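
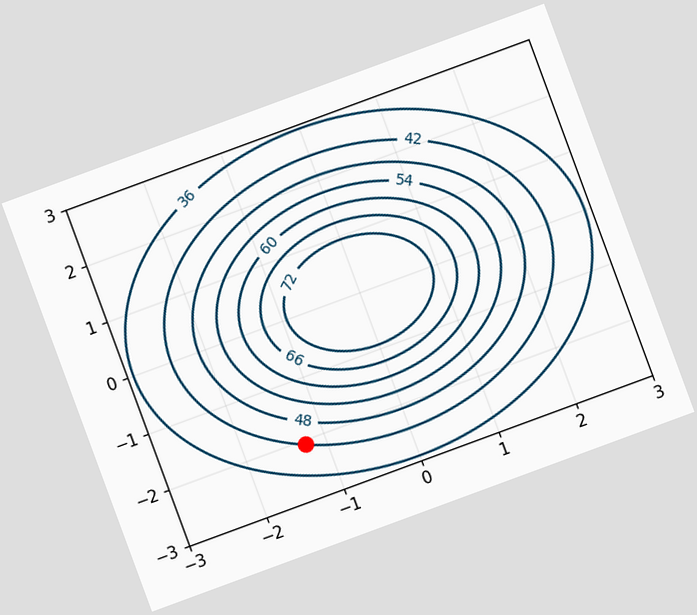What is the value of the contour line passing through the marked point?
The chart is tilted about 20° counter-clockwise. The marked point sits on the contour labelled 42.

42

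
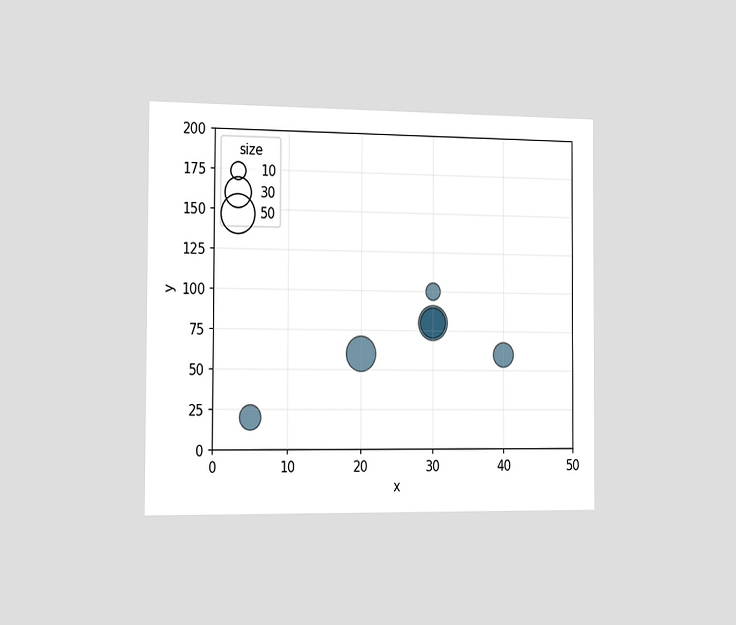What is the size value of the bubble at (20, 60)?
40

The chart is viewed slightly from the left. Matching the bubble at (20, 60) against the size legend gives 40.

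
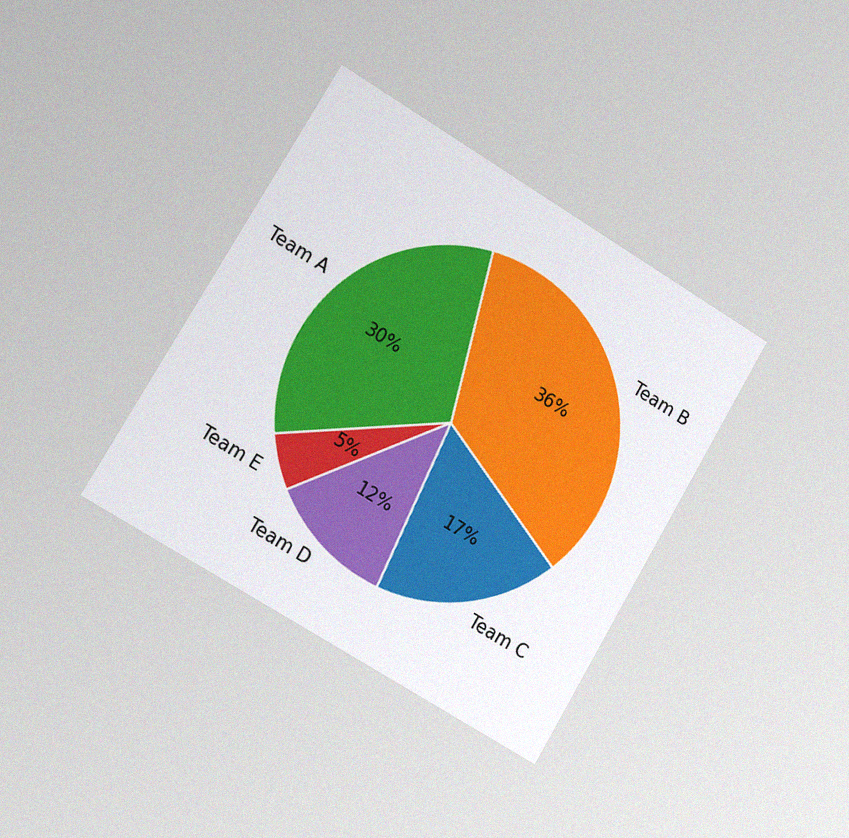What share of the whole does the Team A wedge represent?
30%

The chart is tilted about 31° clockwise and viewed slightly from the left, with some photo noise. The Team A slice takes up 30% of the pie.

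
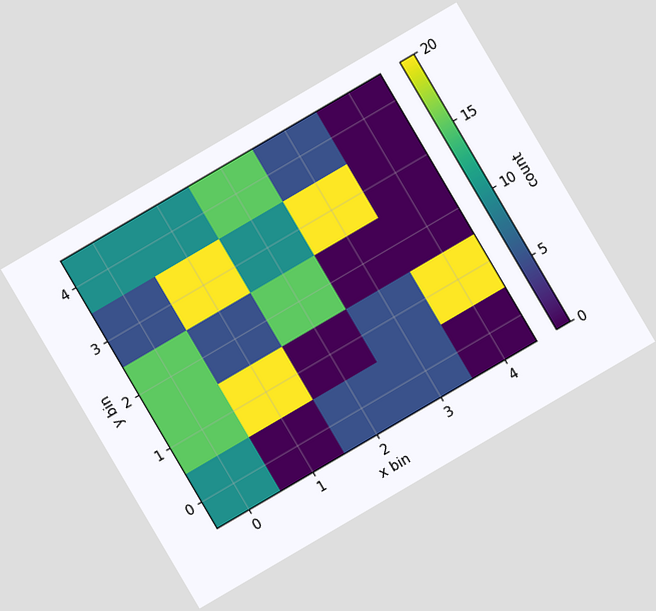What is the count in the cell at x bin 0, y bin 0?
10

The chart is tilted about 30° counter-clockwise. Matching the cell (0, 0) against the colorbar gives 10.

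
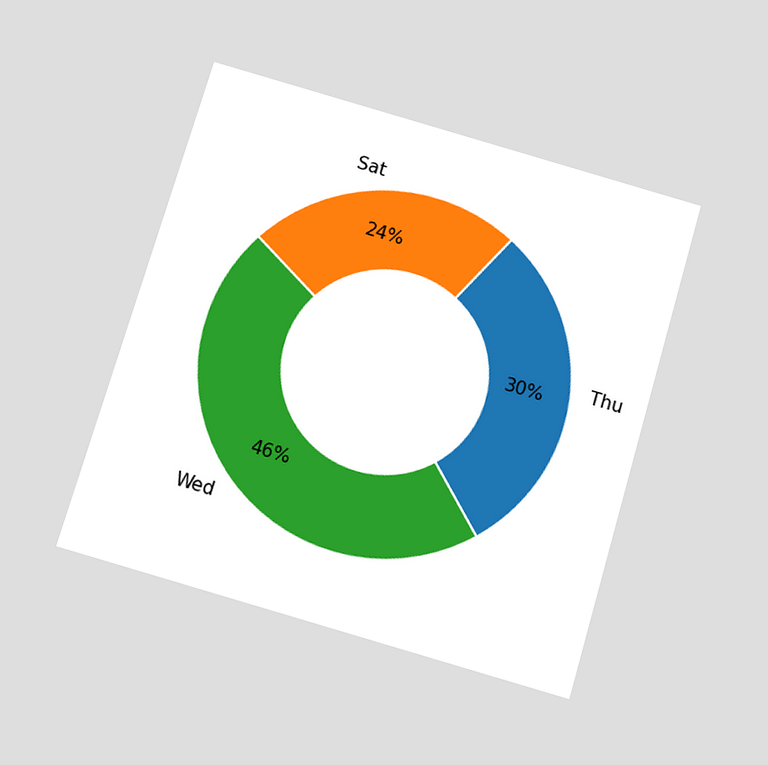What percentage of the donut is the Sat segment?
24%

The chart is tilted about 16° clockwise and viewed slightly from below. The Sat segment takes up 24% of the ring.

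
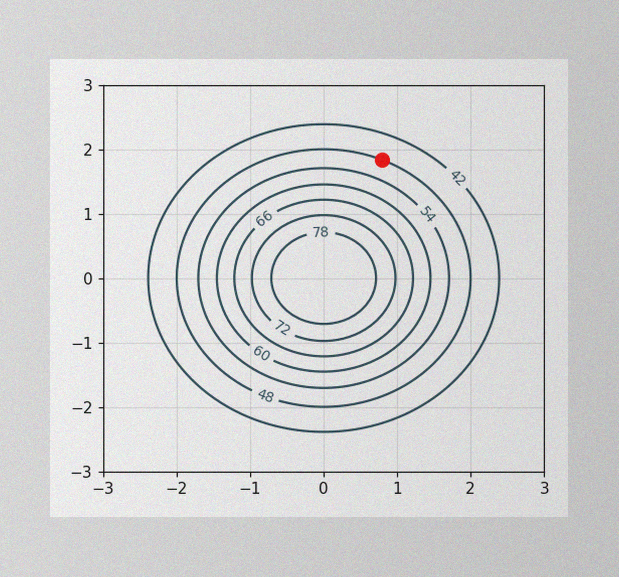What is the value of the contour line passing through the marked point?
48

The image has some photo noise and uneven lighting. The marked point sits on the contour labelled 48.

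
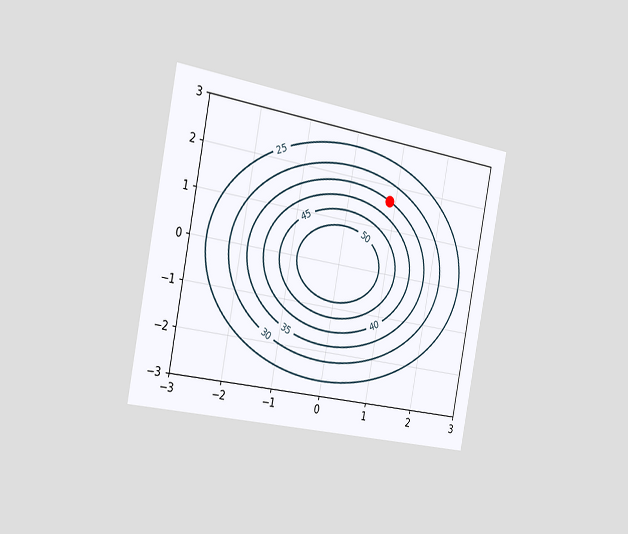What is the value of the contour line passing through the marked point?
35

The chart is tilted about 11° clockwise and viewed slightly from the left. The marked point sits on the contour labelled 35.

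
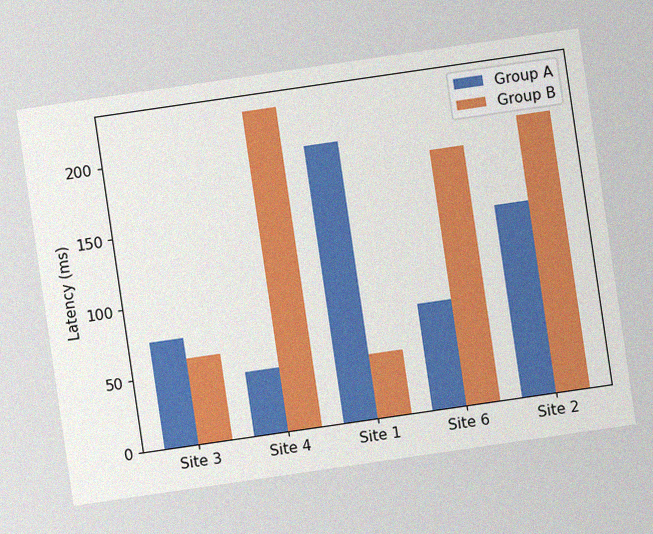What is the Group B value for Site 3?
The chart is tilted about 8° counter-clockwise, with some photo noise. The Group B bar at Site 3 reaches 60ms on the y-axis.

60ms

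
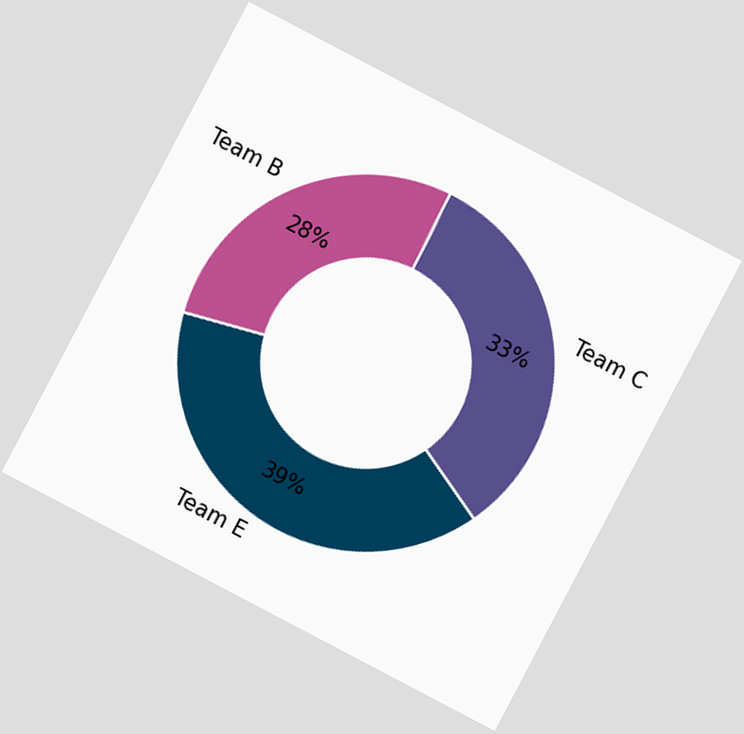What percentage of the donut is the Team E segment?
39%

The chart is tilted about 28° clockwise. The Team E segment takes up 39% of the ring.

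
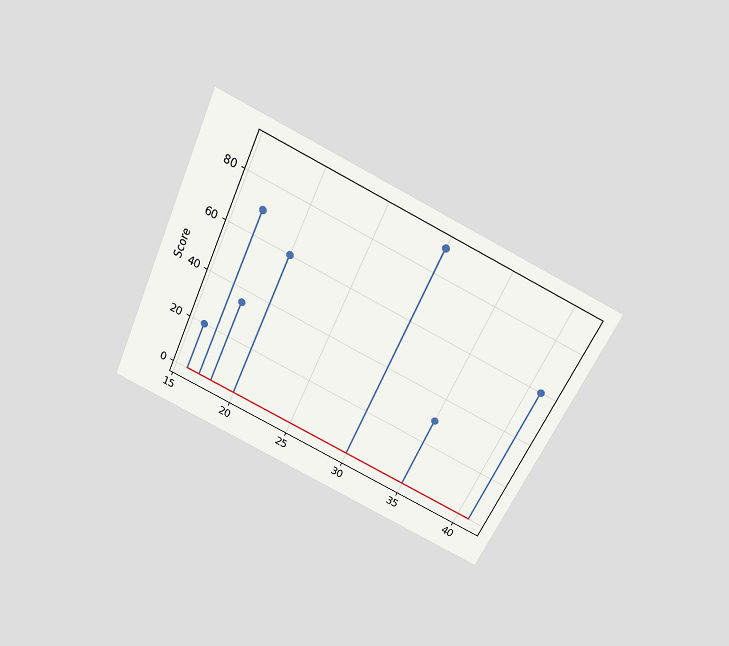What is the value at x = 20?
60

The chart is tilted about 25° clockwise and viewed slightly from above. The stem at x=20 reaches 60.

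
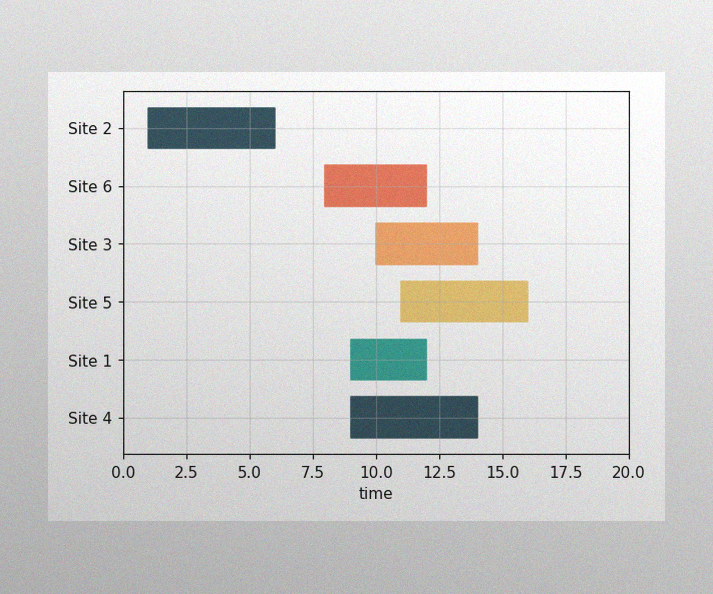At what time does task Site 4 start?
The image has some photo noise and uneven lighting. The Site 4 bar begins at t=9.

9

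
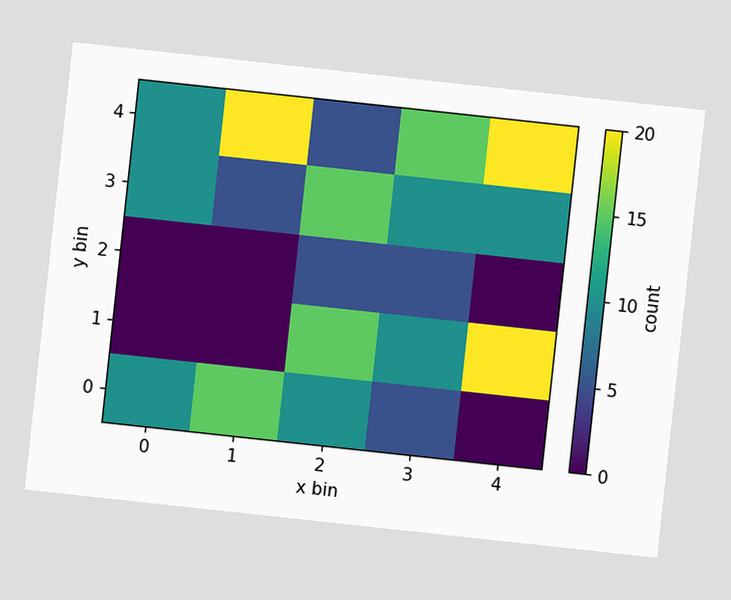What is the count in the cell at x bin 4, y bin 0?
0

The chart is tilted about 6° clockwise. Matching the cell (4, 0) against the colorbar gives 0.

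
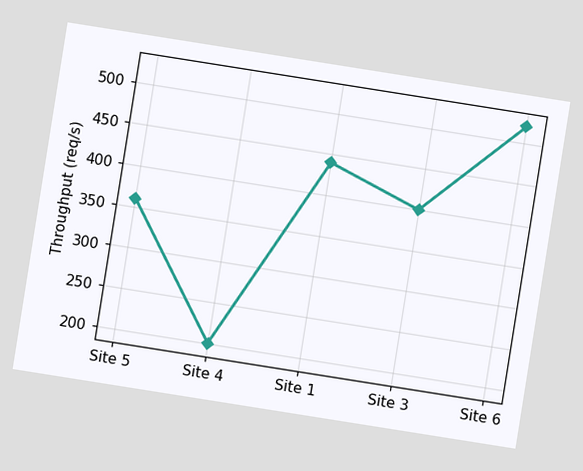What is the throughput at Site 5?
360req/s

The chart is tilted about 9° clockwise. At Site 5, the line is at 360req/s.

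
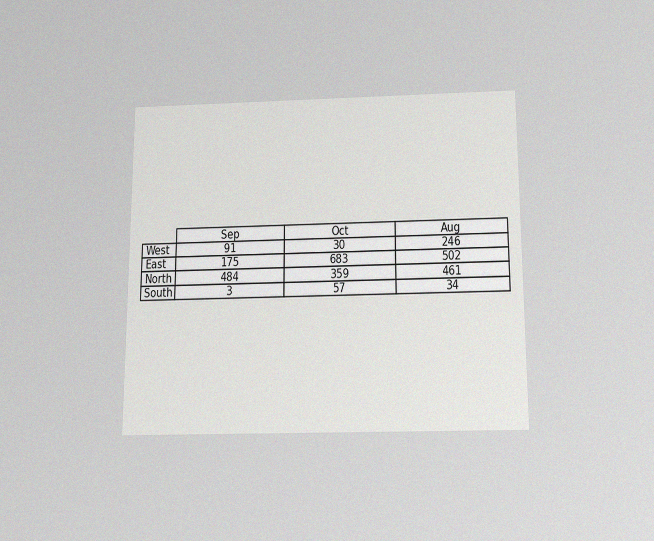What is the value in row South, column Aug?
The chart is viewed slightly from below, with some photo noise. The (South, Aug) cell reads 34.

34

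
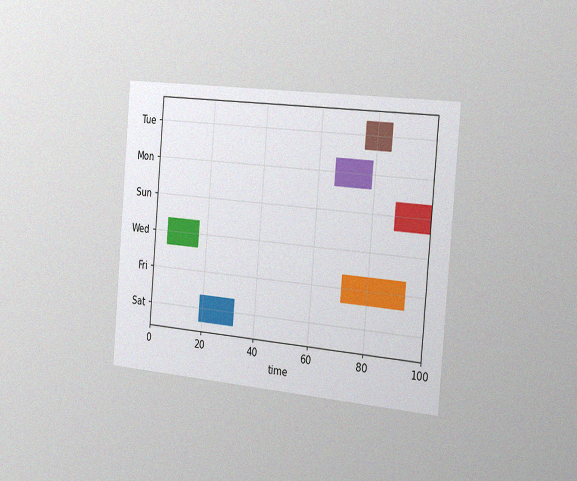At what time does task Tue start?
The chart is tilted about 5° clockwise and viewed slightly from the right, with some photo noise. The Tue bar begins at t=76.

76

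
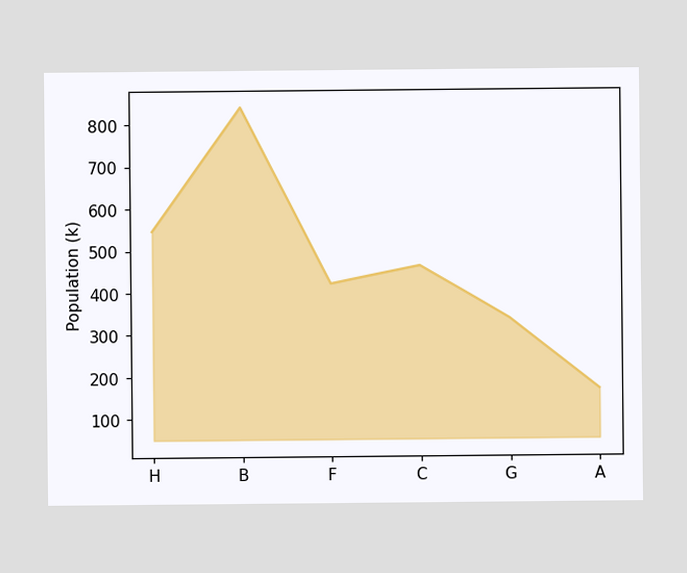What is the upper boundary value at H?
At H the upper boundary is at 546k.

546k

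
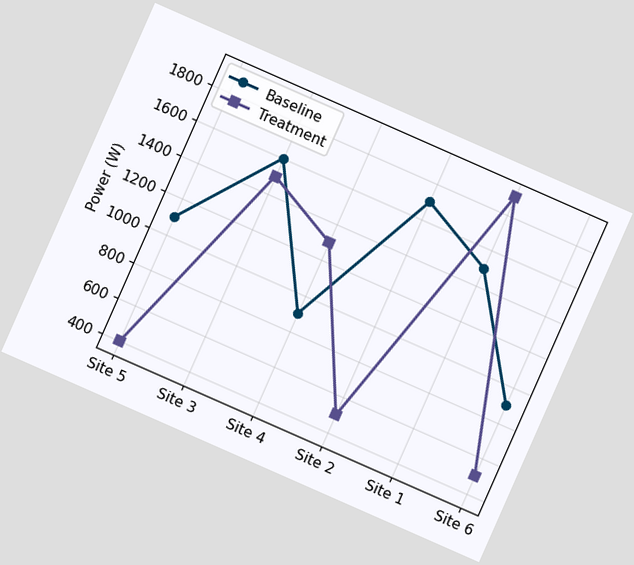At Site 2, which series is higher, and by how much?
The chart is tilted about 24° clockwise. At Site 2, Baseline sits above the other line by 1200W.

Baseline, by 1200W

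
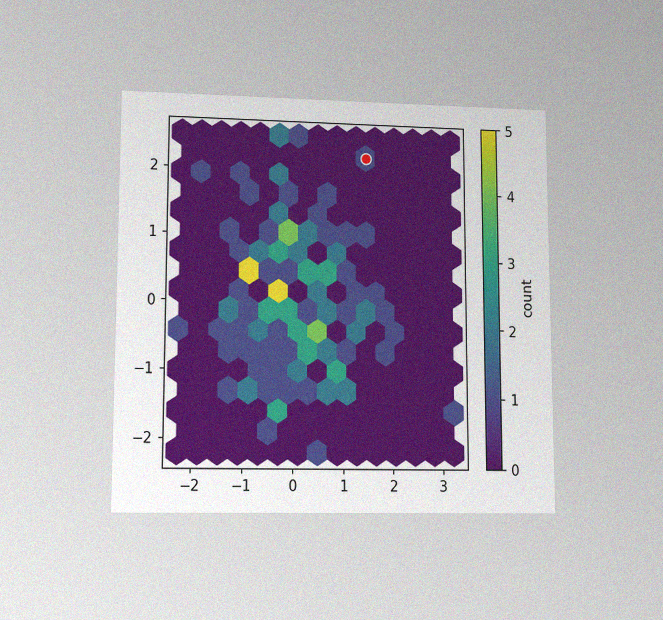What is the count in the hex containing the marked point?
1

The chart is viewed at a slight angle, with some photo noise. The marked hex reads 1 on the colorbar.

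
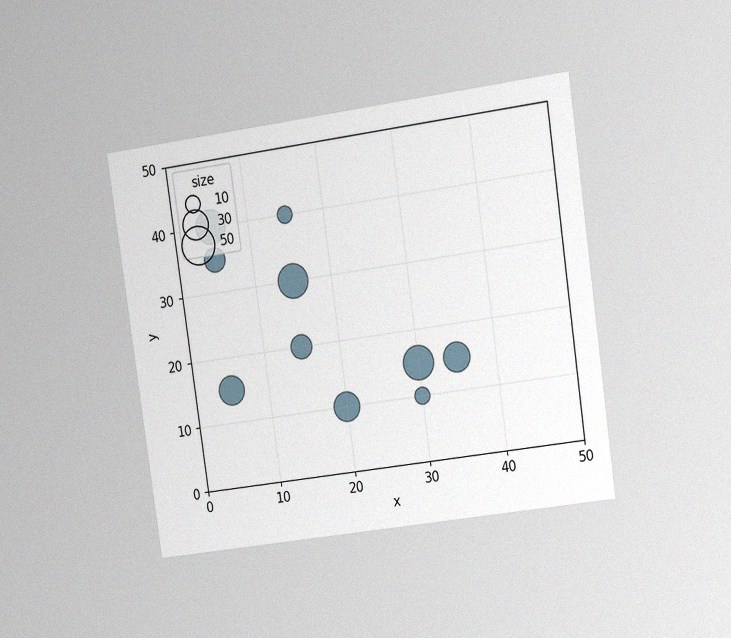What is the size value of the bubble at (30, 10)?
The chart is tilted about 8° counter-clockwise and viewed at a slight angle, with some photo noise. Matching the bubble at (30, 10) against the size legend gives 10.

10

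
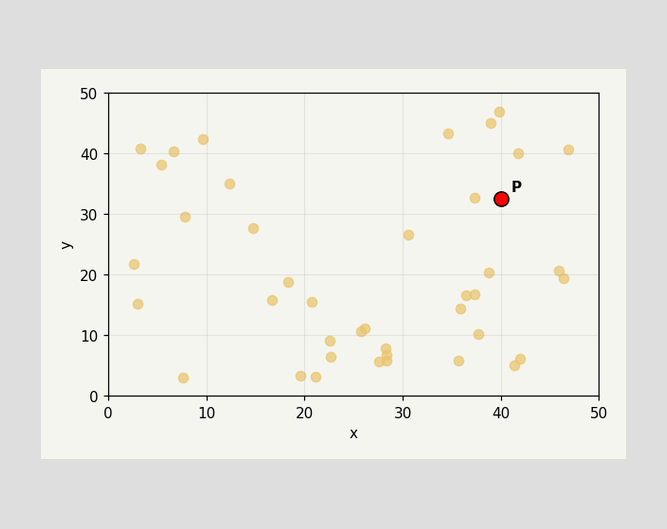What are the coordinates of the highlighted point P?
Following the gridlines from P to each axis, P sits at (40, 32.5).

(40, 32.5)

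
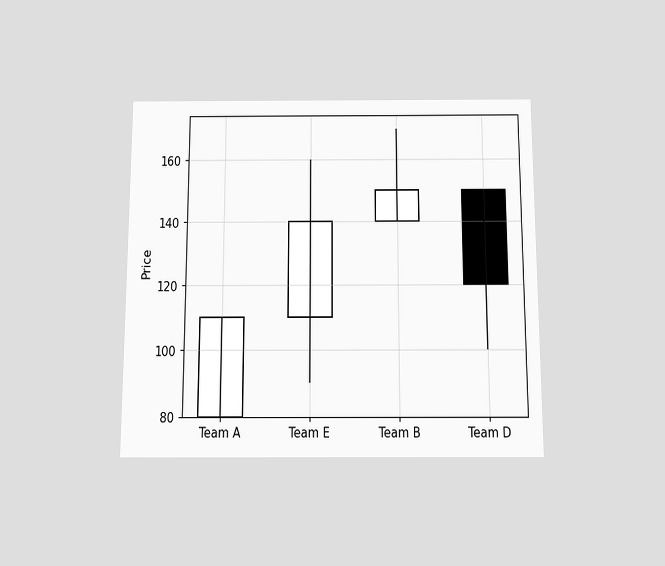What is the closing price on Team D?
120

The chart is viewed slightly from below. The Team D candle closes at 120.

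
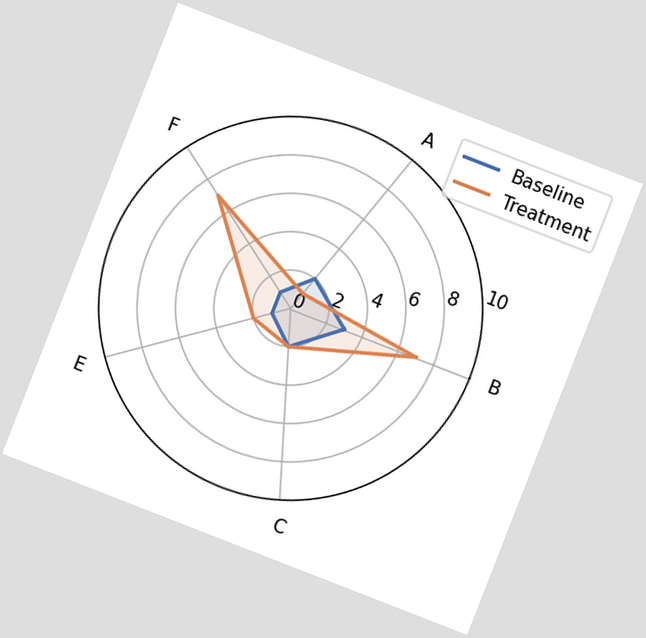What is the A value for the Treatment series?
1

The chart is tilted about 21° clockwise. On the A axis, Treatment reaches 1.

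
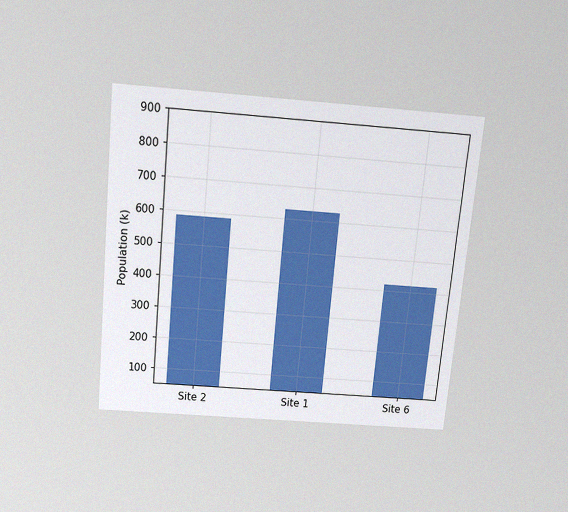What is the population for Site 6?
420k

The chart is tilted about 5° clockwise and viewed slightly from above, with some photo noise. Reading along the chart's y-axis, the Site 6 bar reaches 420k.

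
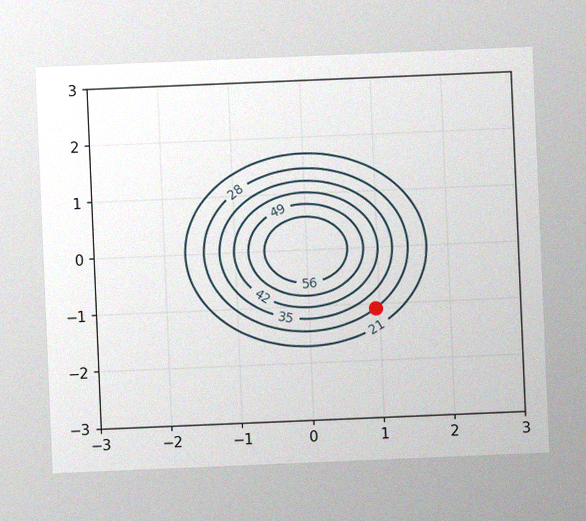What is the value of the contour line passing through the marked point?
28

The chart is tilted about 2° counter-clockwise, with some photo noise. The marked point sits on the contour labelled 28.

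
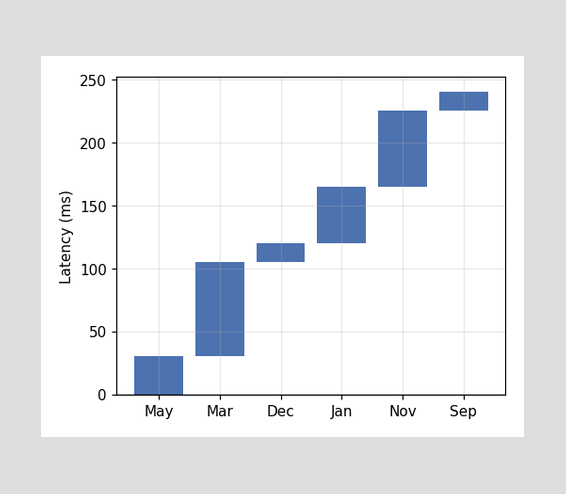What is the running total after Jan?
165ms

After Jan the running total reaches 165ms.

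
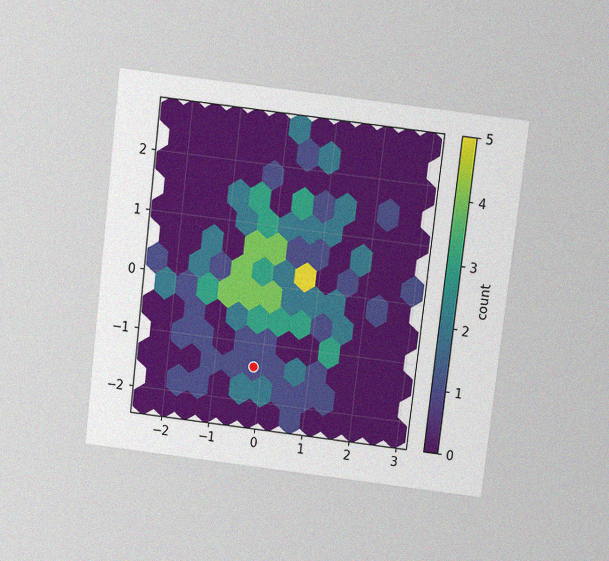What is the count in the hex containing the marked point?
1

The chart is tilted about 7° clockwise and viewed slightly from above, with some photo noise. The marked hex reads 1 on the colorbar.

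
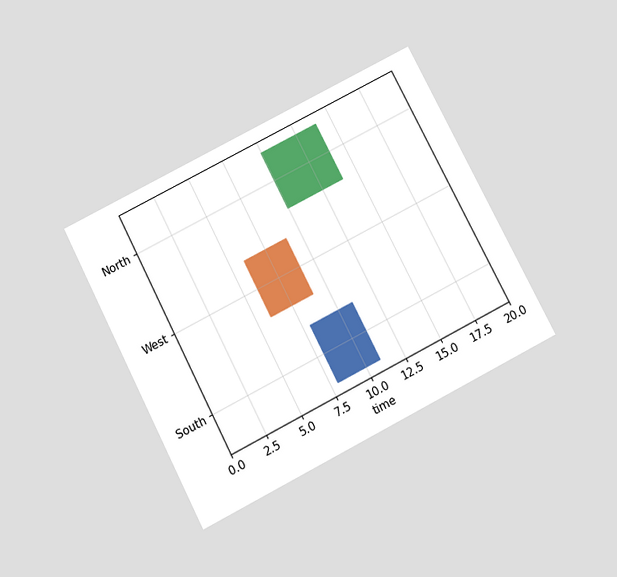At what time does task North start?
10

The chart is tilted about 27° counter-clockwise and viewed slightly from below. The North bar begins at t=10.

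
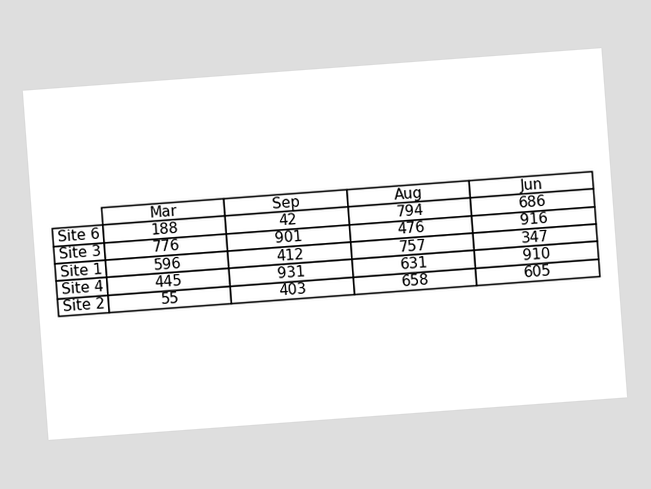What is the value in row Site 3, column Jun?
The chart is tilted about 4° counter-clockwise. The (Site 3, Jun) cell reads 916.

916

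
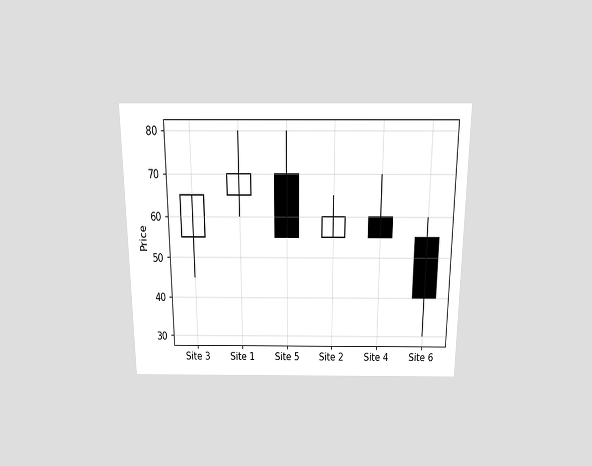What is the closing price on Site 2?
The chart is viewed slightly from above. The Site 2 candle closes at 60.

60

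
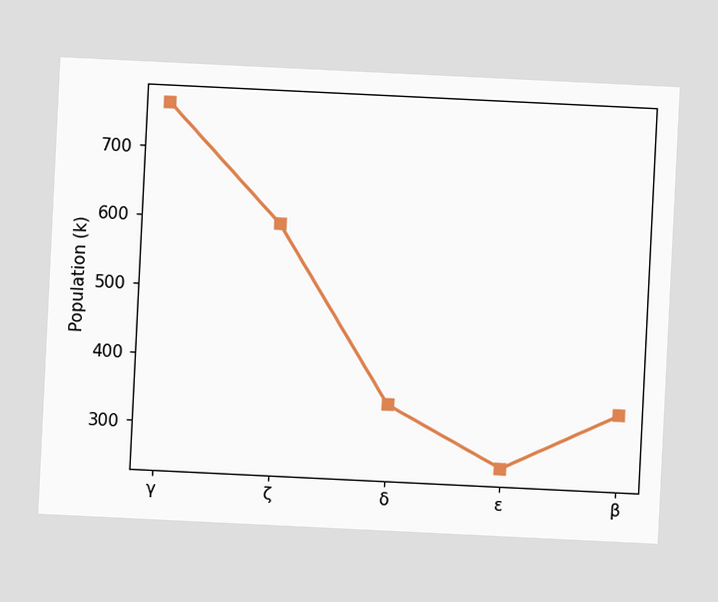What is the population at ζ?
595k

The chart is tilted about 3° clockwise. At ζ, the line is at 595k.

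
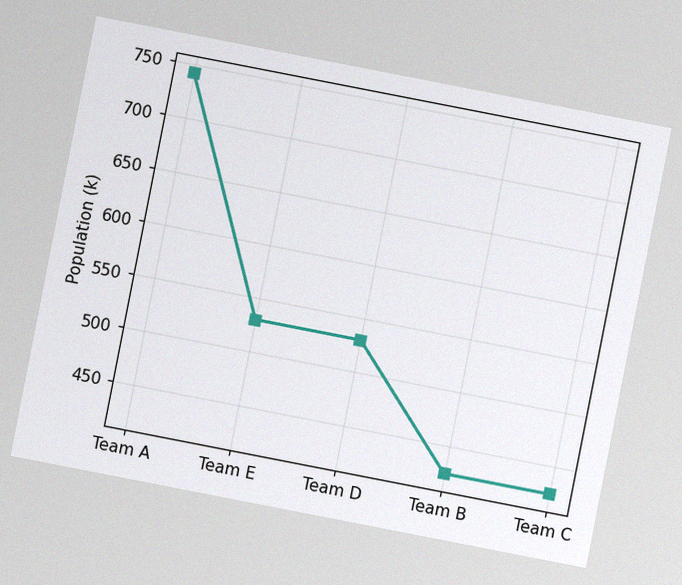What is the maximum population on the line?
The chart is tilted about 11° clockwise, with some photo noise. The highest point is at Team A, and reading across to the y-axis gives 742k.

742k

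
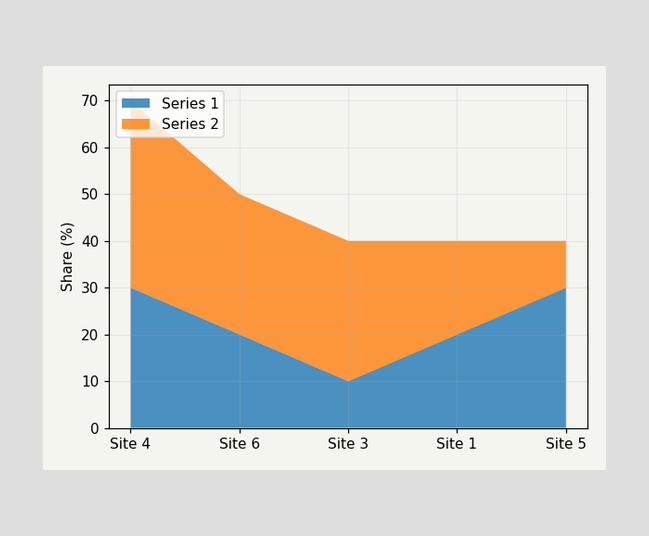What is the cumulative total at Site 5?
The stacked total at Site 5 reaches 40%.

40%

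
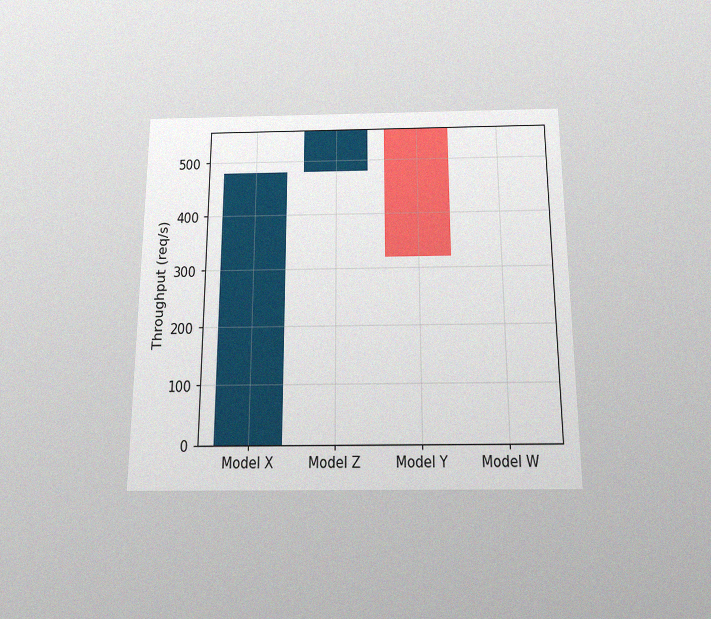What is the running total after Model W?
The chart is viewed slightly from below, with some photo noise. After Model W the running total reaches 320req/s.

320req/s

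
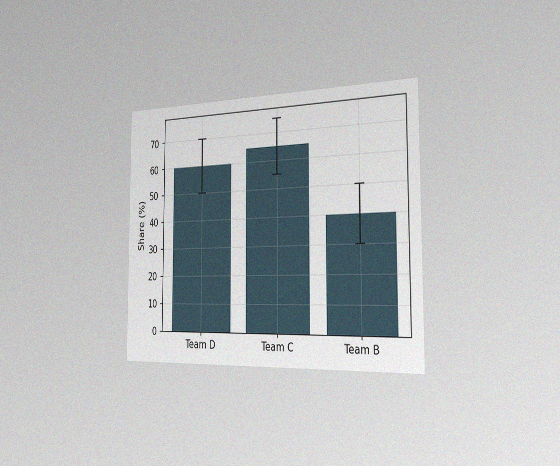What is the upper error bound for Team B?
The chart is viewed slightly from the right, with some photo noise. The Team B bar's upper whisker reaches 50%.

50%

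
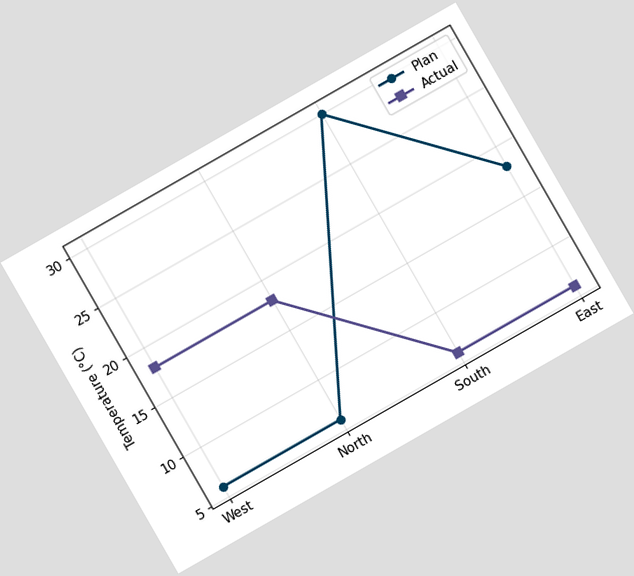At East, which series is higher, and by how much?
The chart is tilted about 30° counter-clockwise. At East, Plan sits above the other line by 12°C.

Plan, by 12°C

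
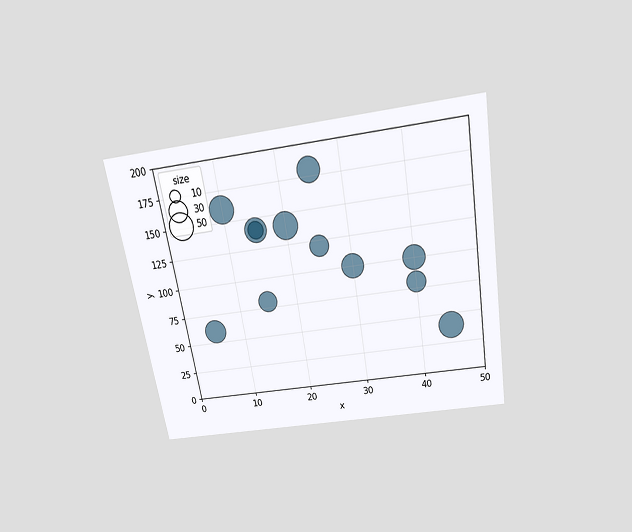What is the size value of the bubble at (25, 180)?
40

The chart is tilted about 10° counter-clockwise and viewed slightly from above. Matching the bubble at (25, 180) against the size legend gives 40.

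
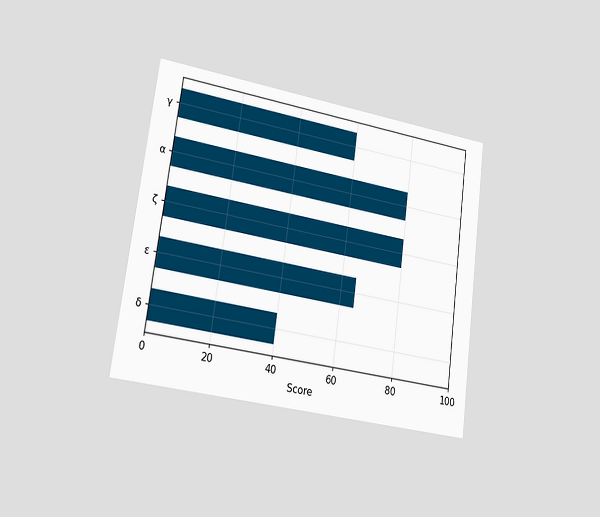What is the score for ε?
The chart is tilted about 8° clockwise and viewed slightly from the left. Reading along the chart's x-axis, the ε bar reaches 65.

65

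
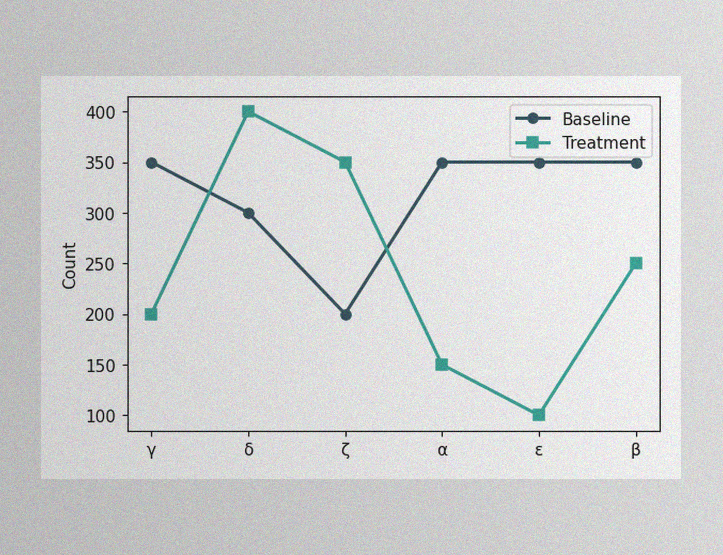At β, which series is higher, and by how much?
The image has some photo noise and uneven lighting. At β, Baseline sits above the other line by 100.

Baseline, by 100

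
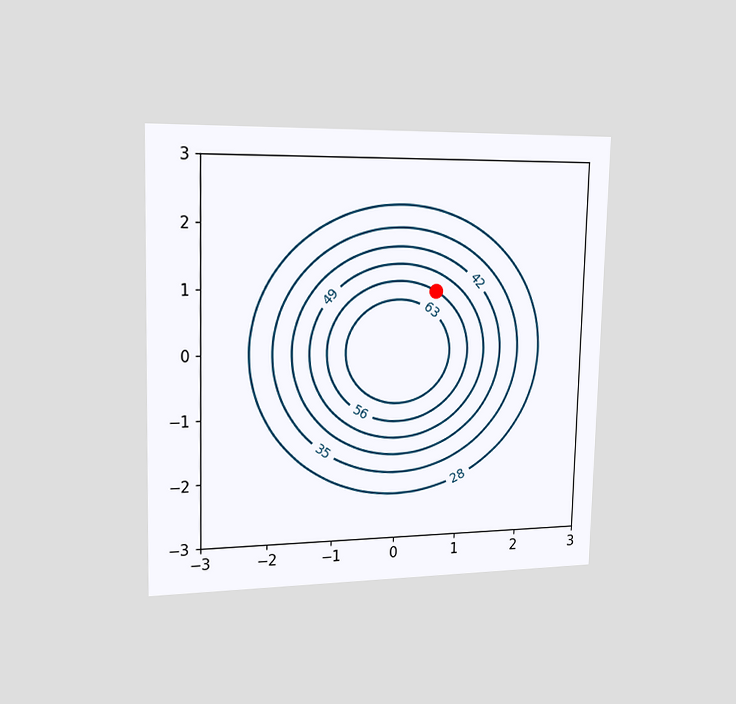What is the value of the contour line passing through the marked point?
The chart is viewed slightly from the left. The marked point sits on the contour labelled 56.

56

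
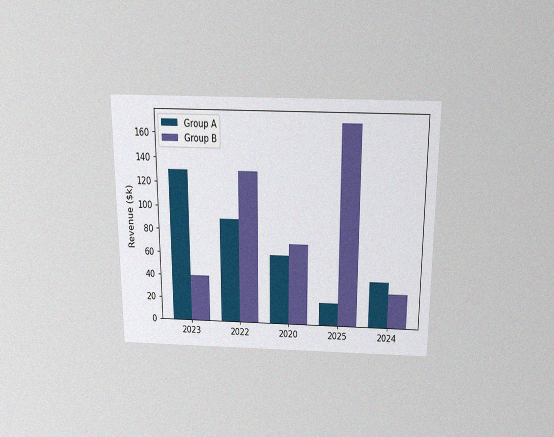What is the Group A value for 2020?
The chart is viewed slightly from above, with some photo noise. The Group A bar at 2020 reaches $60k on the y-axis.

$60k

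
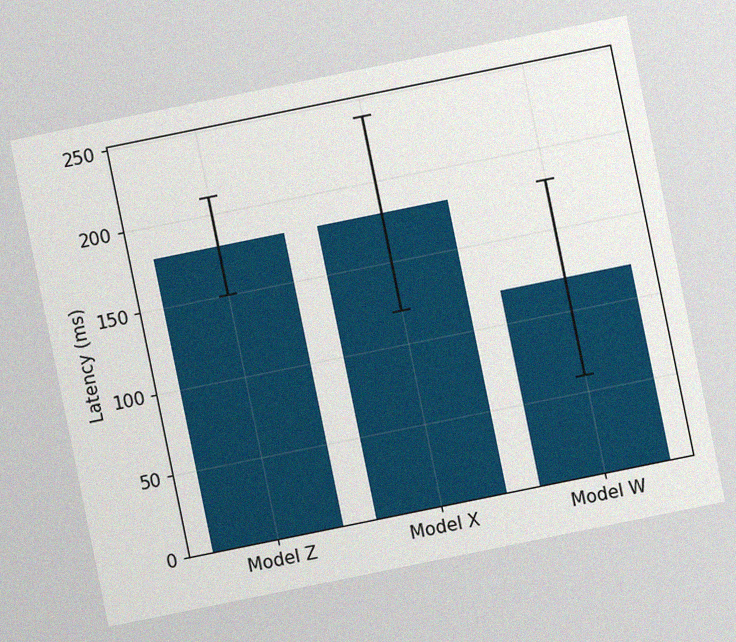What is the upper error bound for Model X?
The chart is tilted about 11° counter-clockwise, with some photo noise. The Model X bar's upper whisker reaches 240ms.

240ms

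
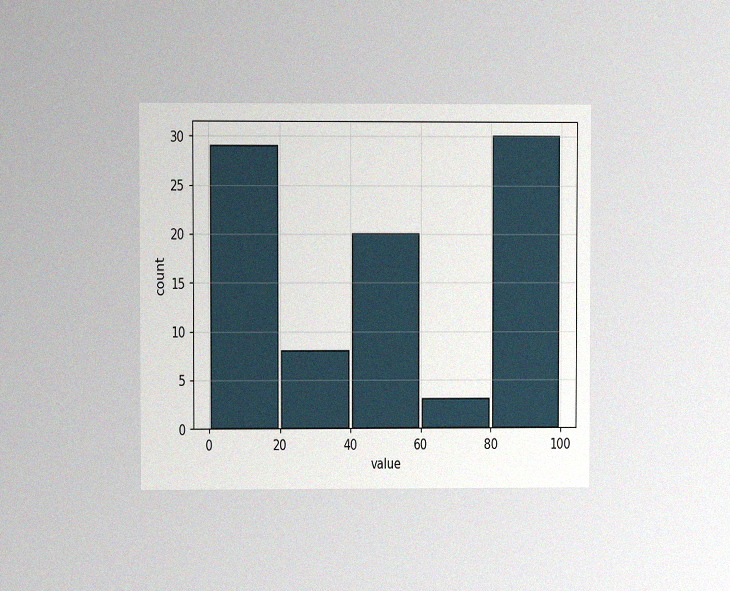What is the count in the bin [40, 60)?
The chart is viewed at a slight angle, with some photo noise. The [40, 60) bin has height 20.

20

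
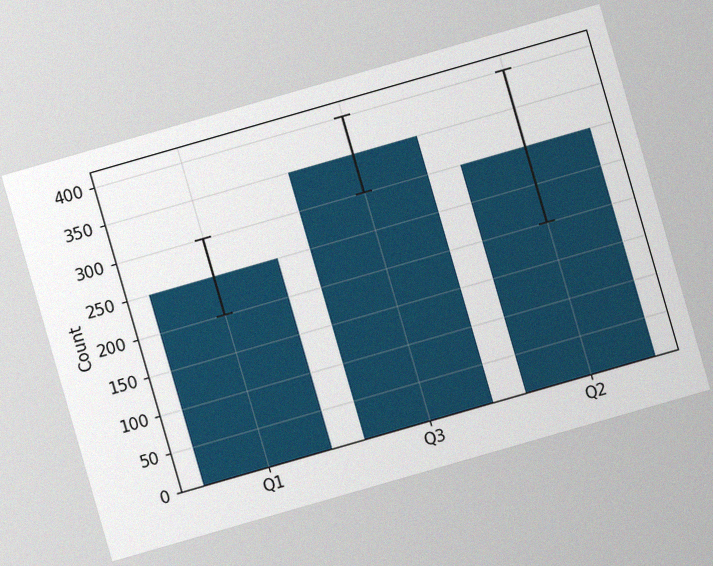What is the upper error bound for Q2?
The chart is tilted about 16° counter-clockwise, with some photo noise. The Q2 bar's upper whisker reaches 400.

400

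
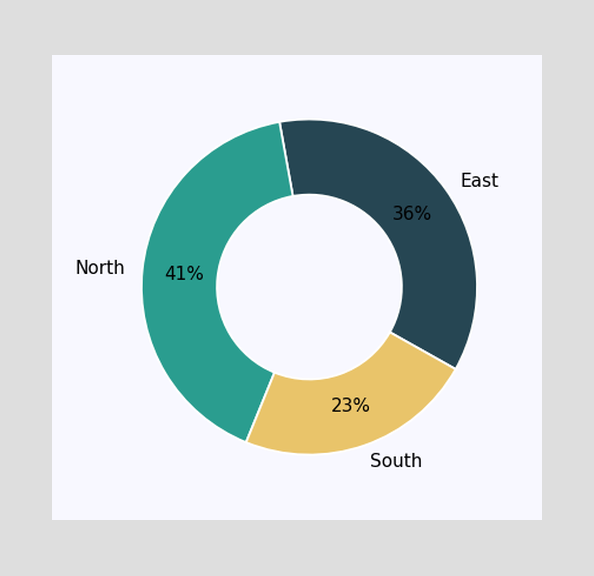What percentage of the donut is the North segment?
41%

The North segment takes up 41% of the ring.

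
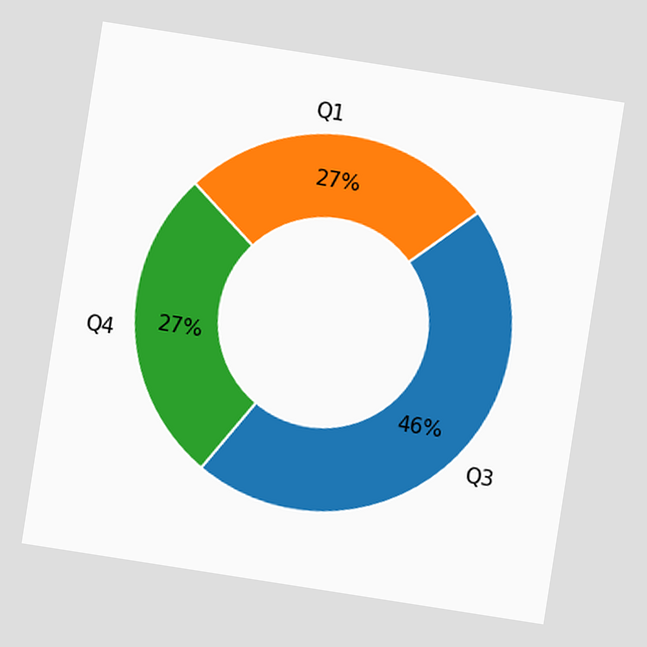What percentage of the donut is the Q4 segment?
The chart is tilted about 9° clockwise. The Q4 segment takes up 27% of the ring.

27%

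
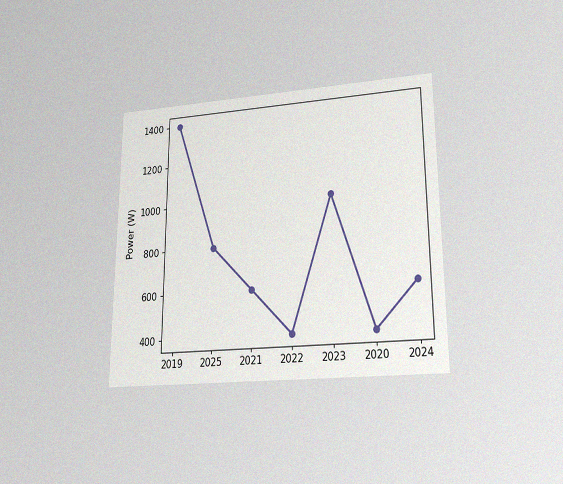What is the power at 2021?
600W

The chart is viewed at a slight angle, with some photo noise. At 2021, the line is at 600W.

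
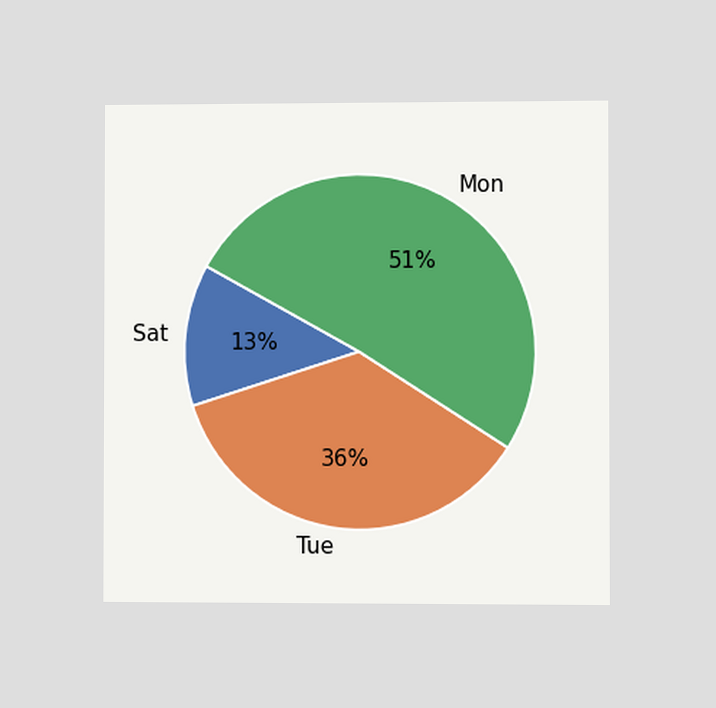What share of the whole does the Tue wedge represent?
36%

The chart is viewed at a slight angle. The Tue slice takes up 36% of the pie.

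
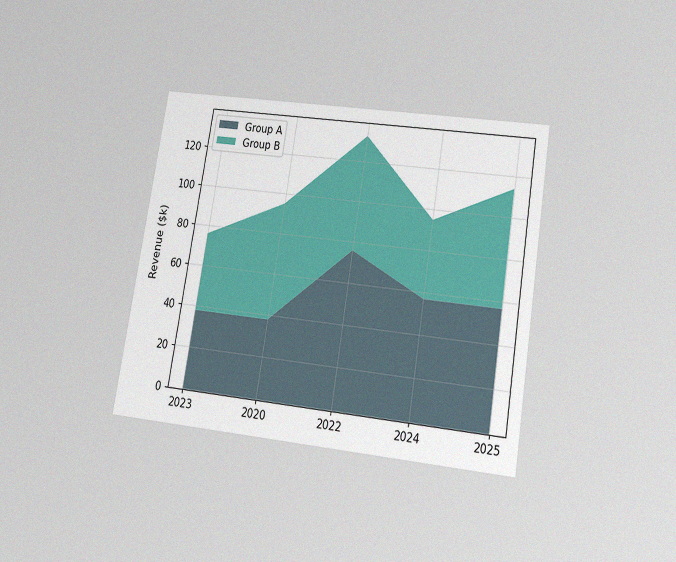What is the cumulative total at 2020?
The chart is tilted about 9° clockwise and viewed slightly from below, with some photo noise. The stacked total at 2020 reaches $95k.

$95k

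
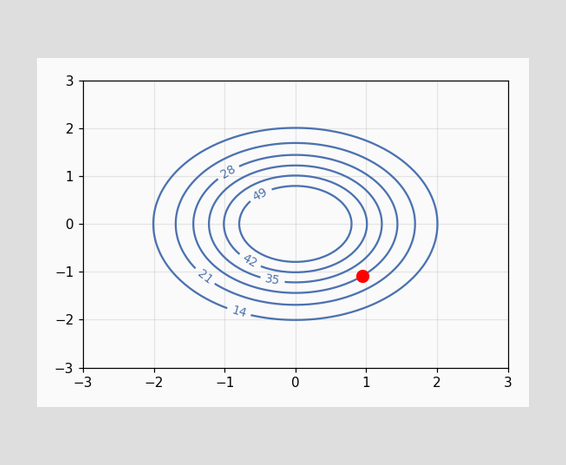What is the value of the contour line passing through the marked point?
28

The marked point sits on the contour labelled 28.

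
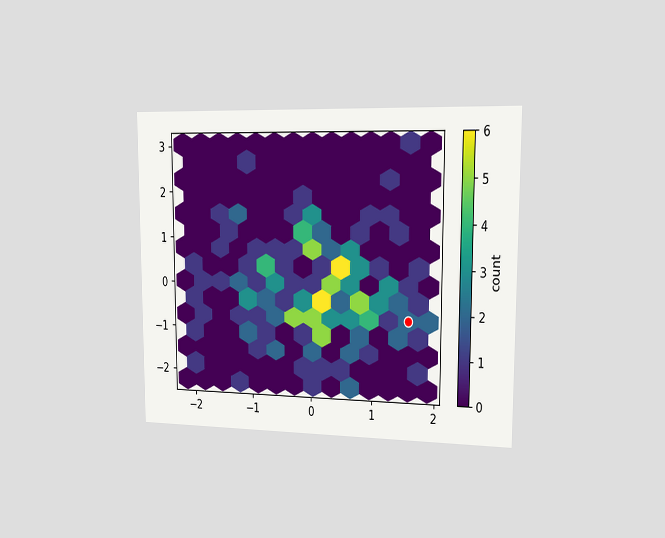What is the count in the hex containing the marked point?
2

The chart is viewed slightly from the right. The marked hex reads 2 on the colorbar.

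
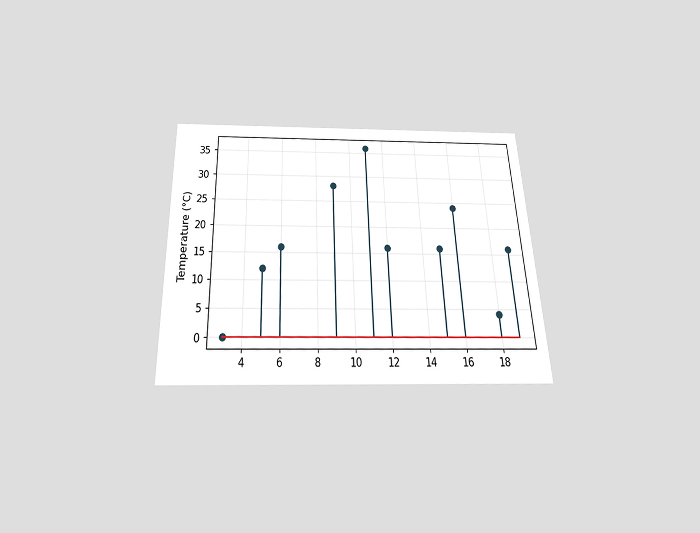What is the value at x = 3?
0°C

The chart is tilted about 2° counter-clockwise and viewed slightly from below. The stem at x=3 reaches 0°C.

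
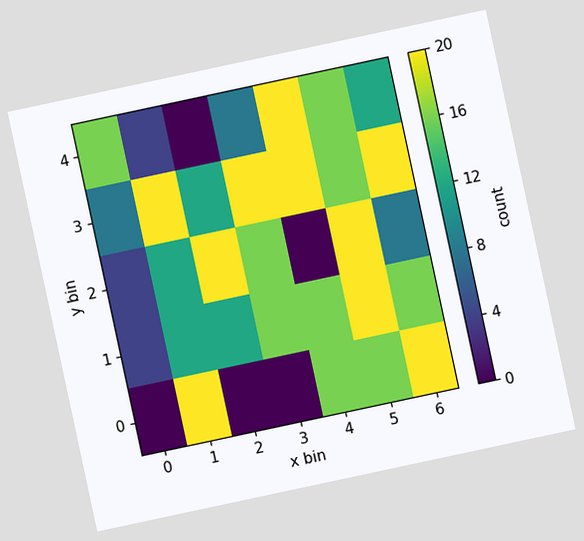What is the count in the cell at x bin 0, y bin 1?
4

The chart is tilted about 12° counter-clockwise. Matching the cell (0, 1) against the colorbar gives 4.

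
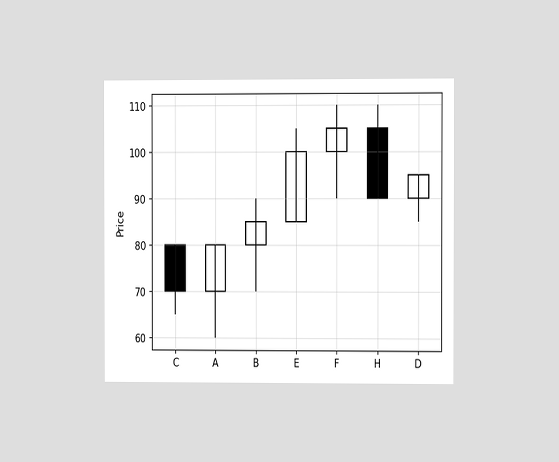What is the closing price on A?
80

The chart is viewed at a slight angle. The A candle closes at 80.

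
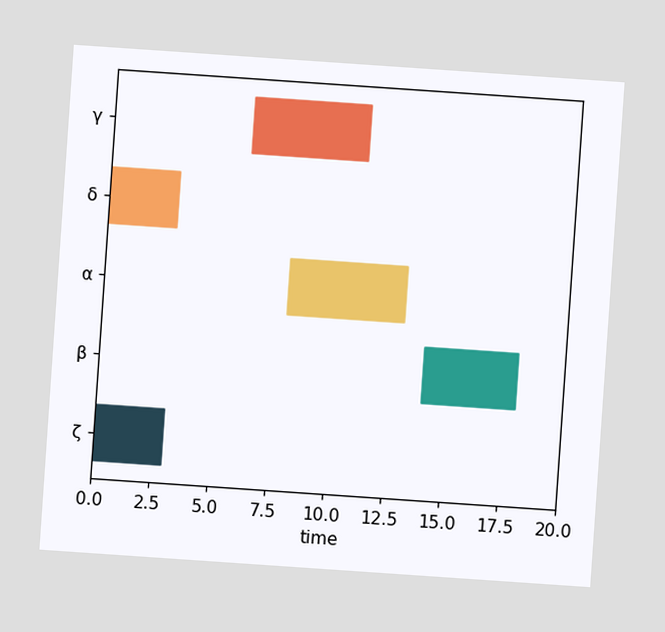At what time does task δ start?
The chart is tilted about 4° clockwise. The δ bar begins at t=0.

0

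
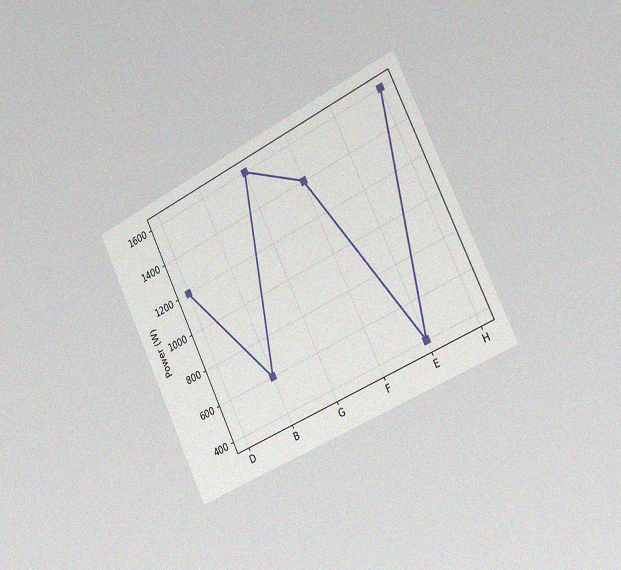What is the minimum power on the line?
400W

The chart is tilted about 26° counter-clockwise and viewed slightly from the right, with some photo noise. The lowest point is at E, and reading across to the y-axis gives 400W.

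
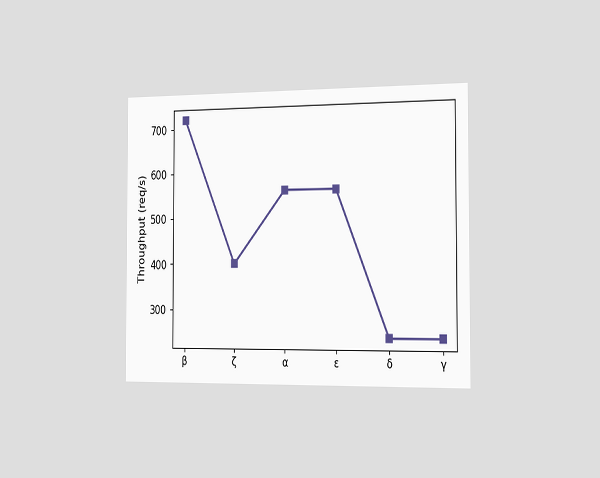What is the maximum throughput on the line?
720req/s

The chart is viewed slightly from the right. The highest point is at β, and reading across to the y-axis gives 720req/s.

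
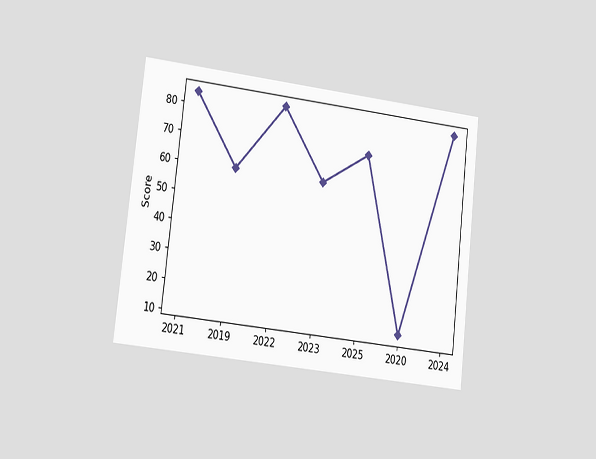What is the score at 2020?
12

The chart is tilted about 7° clockwise and viewed at a slight angle. At 2020, the line is at 12.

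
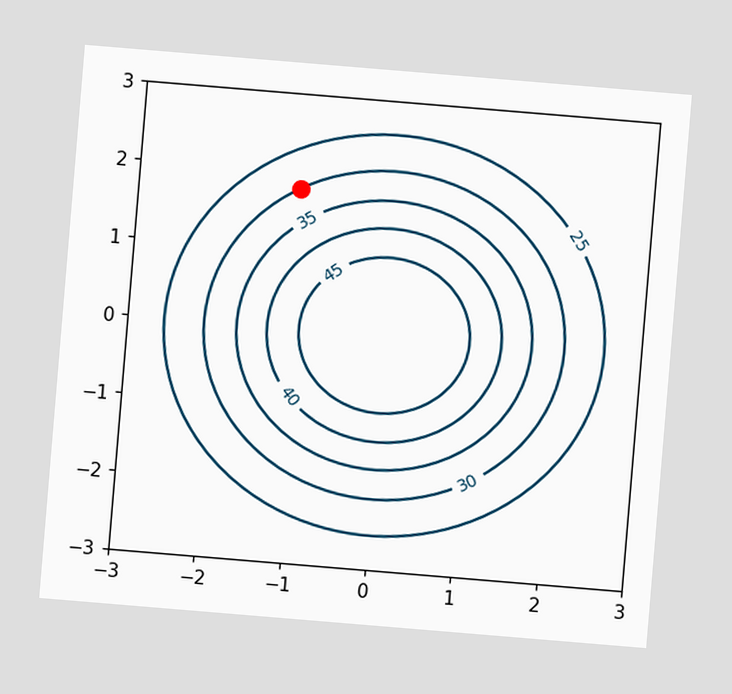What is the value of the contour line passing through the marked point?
The chart is tilted about 5° clockwise. The marked point sits on the contour labelled 30.

30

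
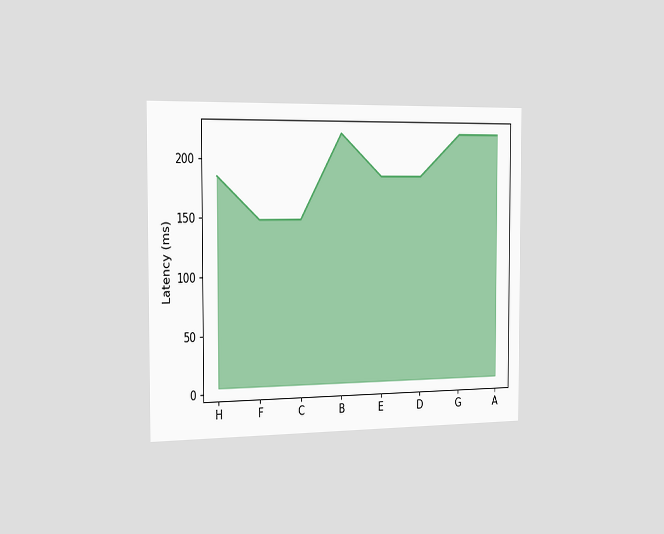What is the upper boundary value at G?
222ms

The chart is viewed slightly from the left. At G the upper boundary is at 222ms.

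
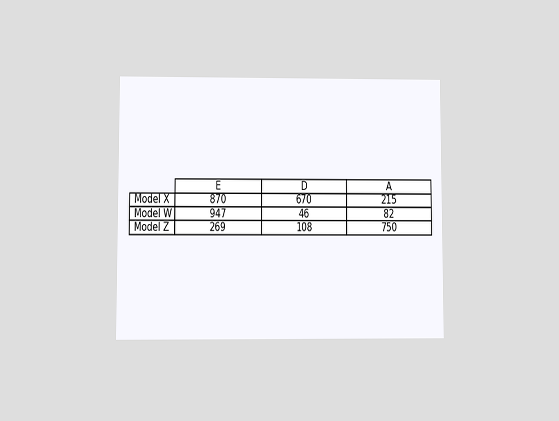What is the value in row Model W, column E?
947

The chart is viewed at a slight angle. The (Model W, E) cell reads 947.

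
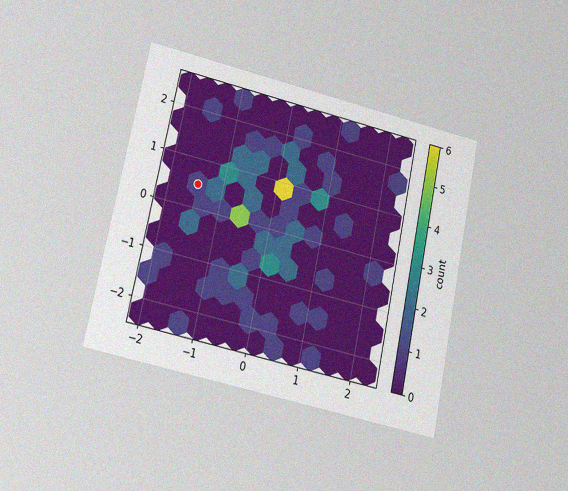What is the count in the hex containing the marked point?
The chart is tilted about 12° clockwise and viewed at a slight angle, with some photo noise. The marked hex reads 1 on the colorbar.

1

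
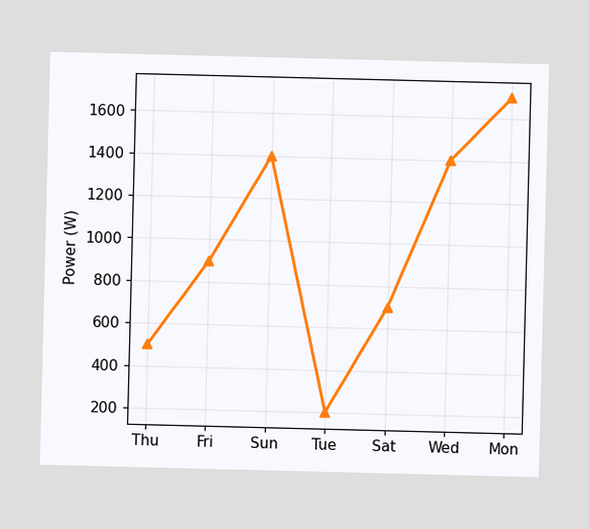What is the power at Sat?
At Sat, the line is at 700W.

700W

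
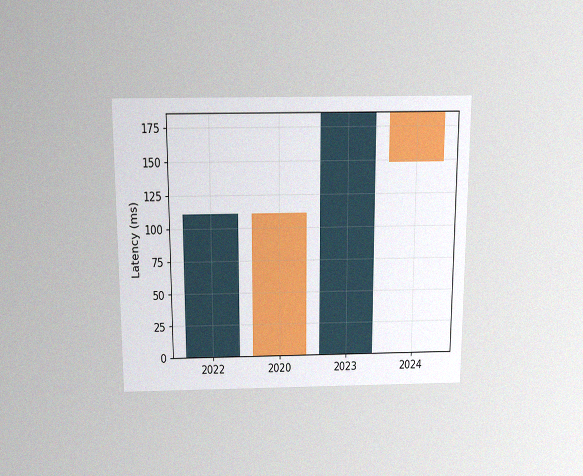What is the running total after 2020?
0ms

The chart is viewed slightly from above, with some photo noise. After 2020 the running total reaches 0ms.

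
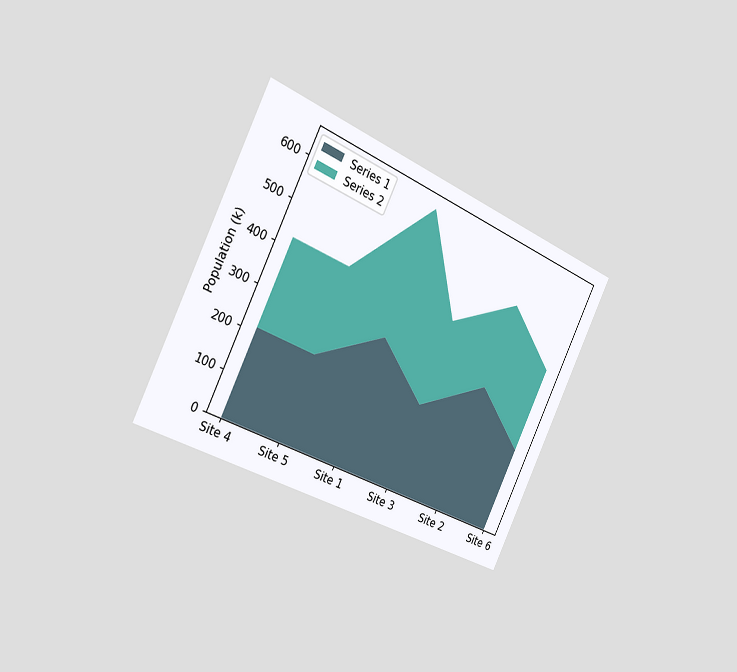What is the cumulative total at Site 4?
424k

The chart is tilted about 26° clockwise and viewed slightly from the left. The stacked total at Site 4 reaches 424k.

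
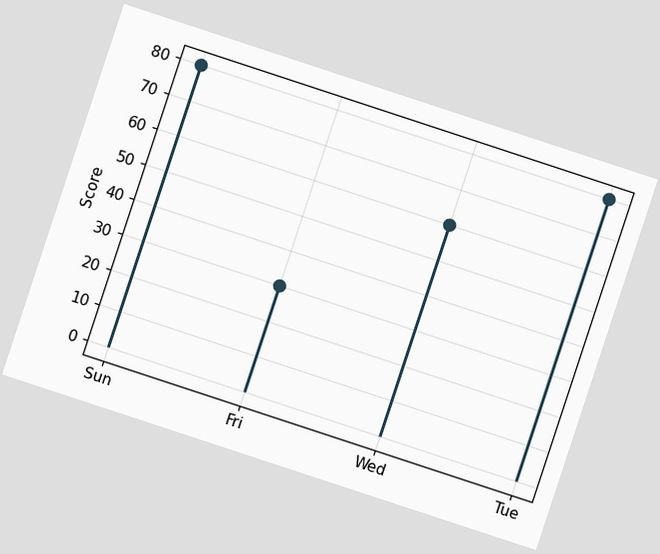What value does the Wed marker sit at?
60

The chart is tilted about 18° clockwise. The Wed marker sits at 60.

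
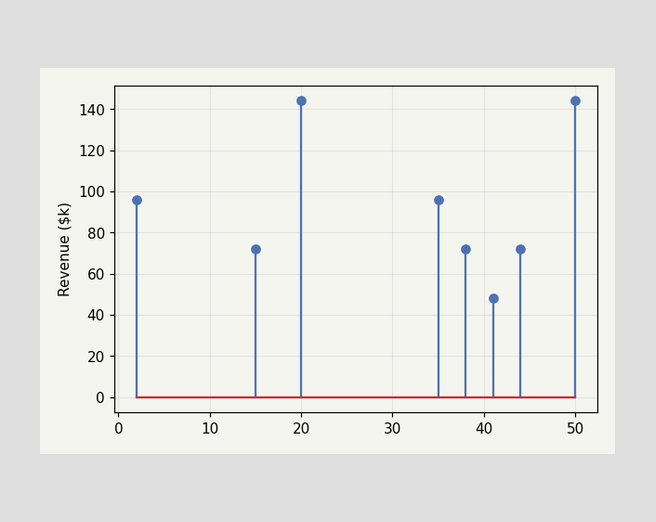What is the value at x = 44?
$72k

The stem at x=44 reaches $72k.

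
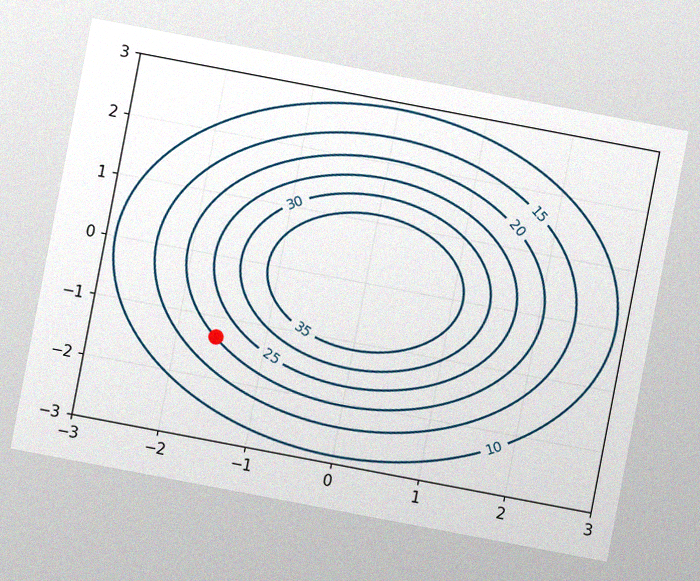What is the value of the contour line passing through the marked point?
The chart is tilted about 11° clockwise, with some photo noise. The marked point sits on the contour labelled 20.

20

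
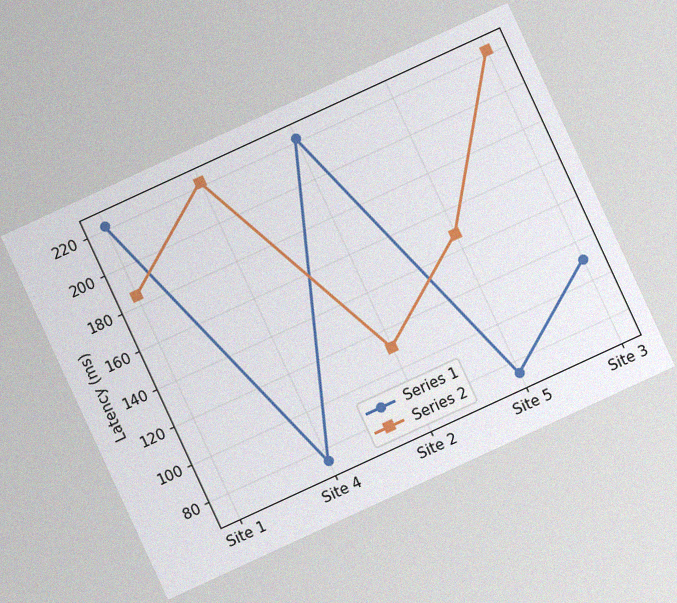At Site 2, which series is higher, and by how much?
Series 1, by 111ms

The chart is tilted about 25° counter-clockwise, with some photo noise. At Site 2, Series 1 sits above the other line by 111ms.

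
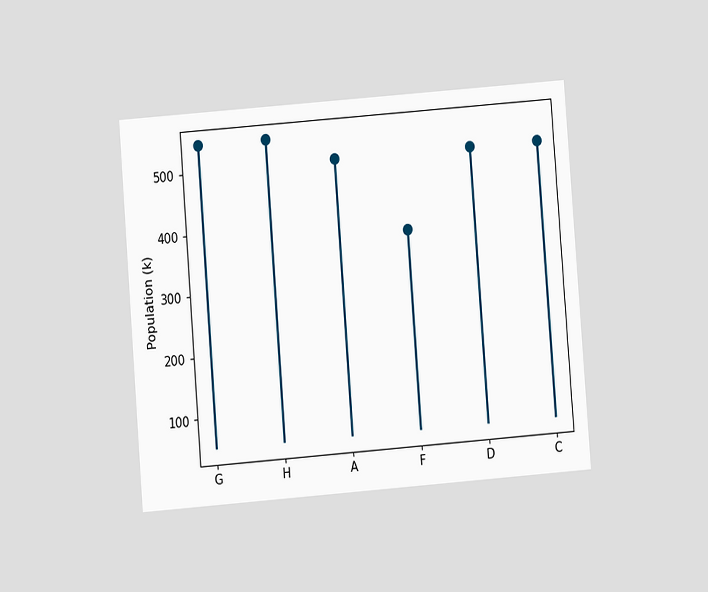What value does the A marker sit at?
504k

The chart is tilted about 4° counter-clockwise and viewed at a slight angle. The A marker sits at 504k.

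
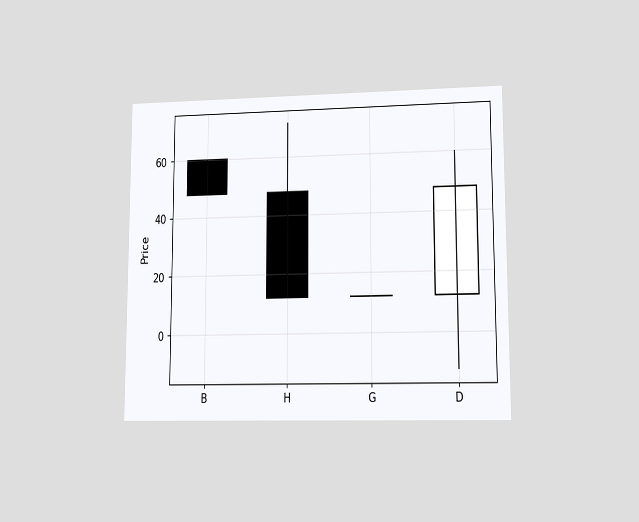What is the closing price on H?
12

The chart is viewed at a slight angle. The H candle closes at 12.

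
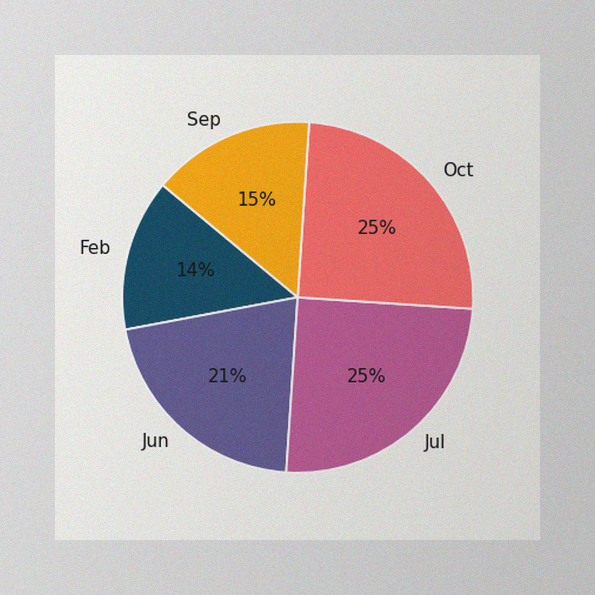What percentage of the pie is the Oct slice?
The image has some photo noise and uneven lighting. The Oct slice takes up 25% of the pie.

25%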